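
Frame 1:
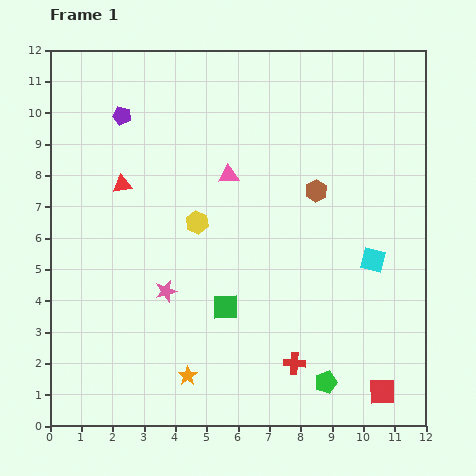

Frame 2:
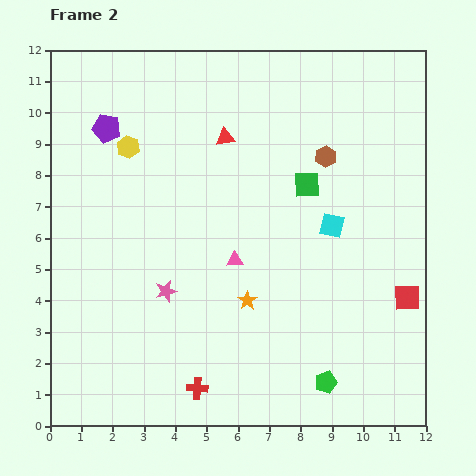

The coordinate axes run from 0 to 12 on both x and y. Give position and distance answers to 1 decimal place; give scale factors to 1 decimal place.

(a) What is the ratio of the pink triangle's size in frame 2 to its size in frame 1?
0.8×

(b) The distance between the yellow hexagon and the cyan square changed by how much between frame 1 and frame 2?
+1.3

Distance in frame 1: 5.7. Distance in frame 2: 7.0.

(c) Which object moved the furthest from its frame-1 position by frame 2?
the green square

(moved 4.7; next 3.6)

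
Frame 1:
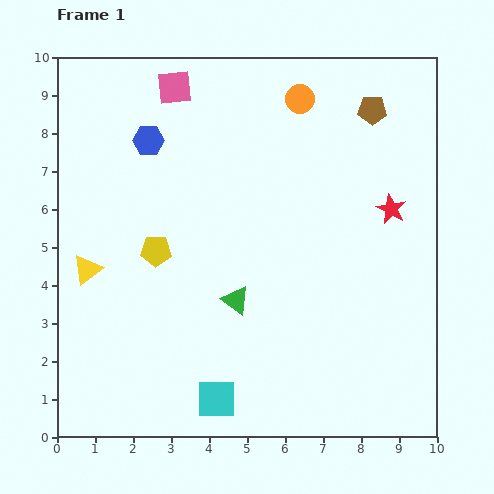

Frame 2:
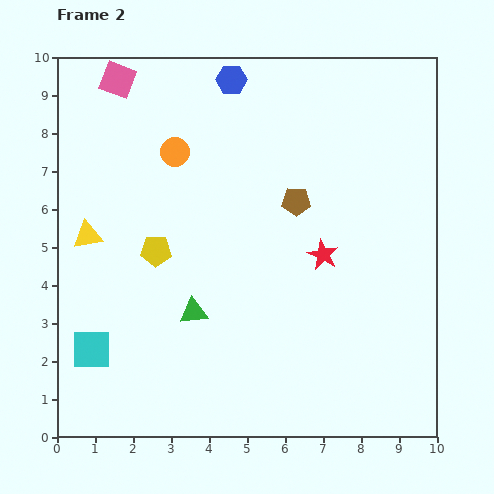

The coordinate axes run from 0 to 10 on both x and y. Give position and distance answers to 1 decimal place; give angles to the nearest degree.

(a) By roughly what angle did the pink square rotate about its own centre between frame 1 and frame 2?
28° clockwise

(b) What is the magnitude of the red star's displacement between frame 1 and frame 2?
2.2

The red star moved from (8.8, 6.0) to (7.0, 4.8), a distance of √(1.8² + 1.2²) ≈ 2.2.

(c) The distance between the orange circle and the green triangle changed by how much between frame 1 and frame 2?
-1.4

Distance in frame 1: 5.6. Distance in frame 2: 4.2.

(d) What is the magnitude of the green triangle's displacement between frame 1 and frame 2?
1.1

The green triangle moved from (4.7, 3.6) to (3.6, 3.3), a distance of √(1.1² + 0.3²) ≈ 1.1.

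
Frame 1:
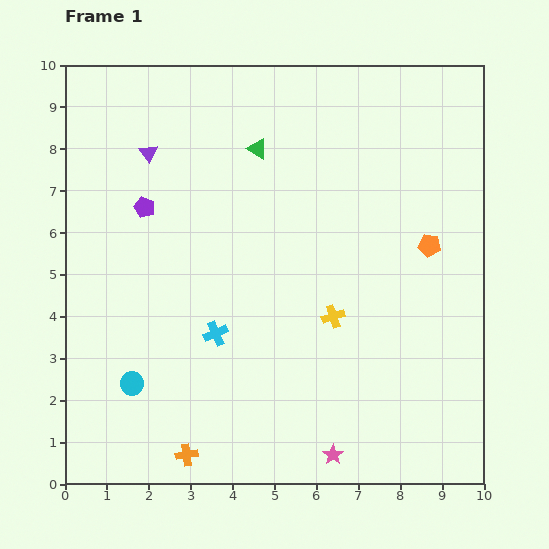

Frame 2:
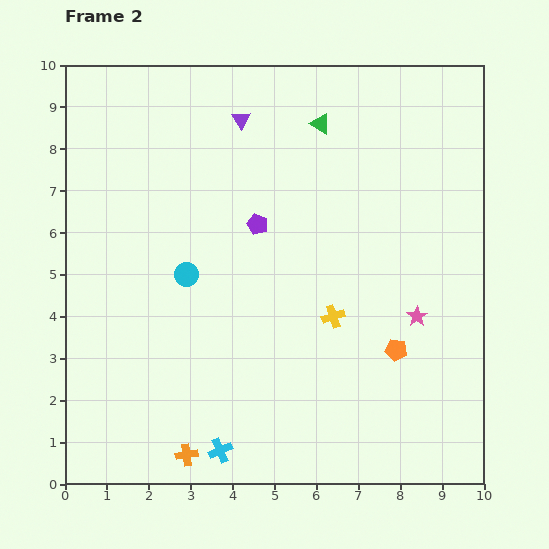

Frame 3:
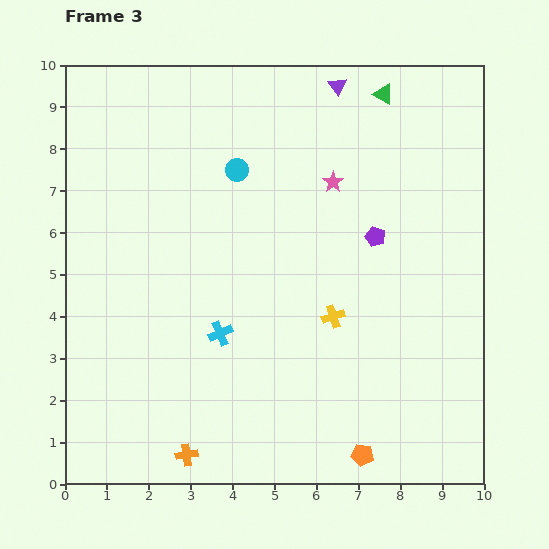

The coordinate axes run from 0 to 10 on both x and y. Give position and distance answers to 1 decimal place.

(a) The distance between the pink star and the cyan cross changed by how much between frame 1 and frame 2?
+1.7

Distance in frame 1: 4.0. Distance in frame 2: 5.7.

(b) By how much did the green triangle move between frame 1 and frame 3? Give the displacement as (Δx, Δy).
(3.0, 1.3)

The green triangle was at (4.6, 8.0) in frame 1 and (7.6, 9.3) in frame 3.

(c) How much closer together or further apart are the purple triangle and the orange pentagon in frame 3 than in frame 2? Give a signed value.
+2.2

Distance in frame 2: 6.6. Distance in frame 3: 8.8.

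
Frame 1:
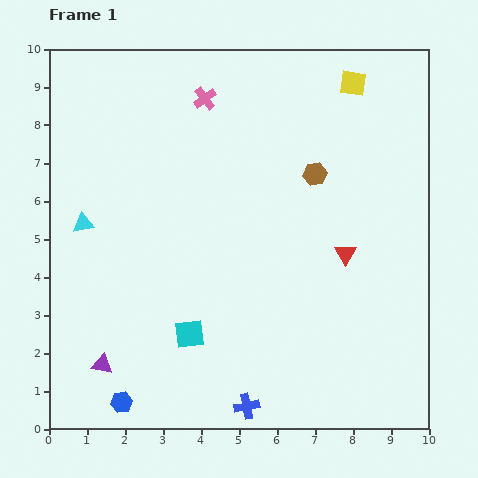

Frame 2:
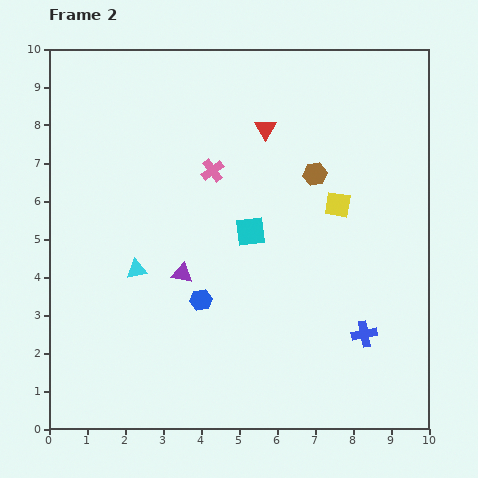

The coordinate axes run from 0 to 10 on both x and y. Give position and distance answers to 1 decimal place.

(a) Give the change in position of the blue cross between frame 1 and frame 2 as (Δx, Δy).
(3.1, 1.9)

The blue cross was at (5.2, 0.6) in frame 1 and (8.3, 2.5) in frame 2.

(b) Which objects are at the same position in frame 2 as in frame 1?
the brown hexagon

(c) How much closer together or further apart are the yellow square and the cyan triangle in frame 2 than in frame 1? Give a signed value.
-2.4

Distance in frame 1: 8.0. Distance in frame 2: 5.6.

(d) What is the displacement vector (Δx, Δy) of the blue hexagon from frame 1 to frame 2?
(2.1, 2.7)

The blue hexagon was at (1.9, 0.7) in frame 1 and (4.0, 3.4) in frame 2.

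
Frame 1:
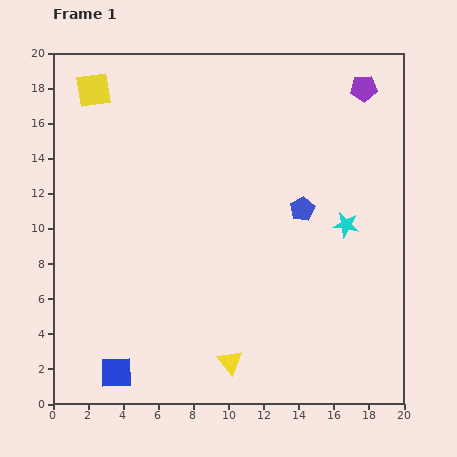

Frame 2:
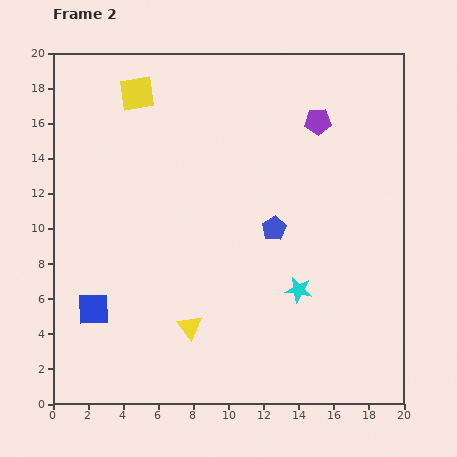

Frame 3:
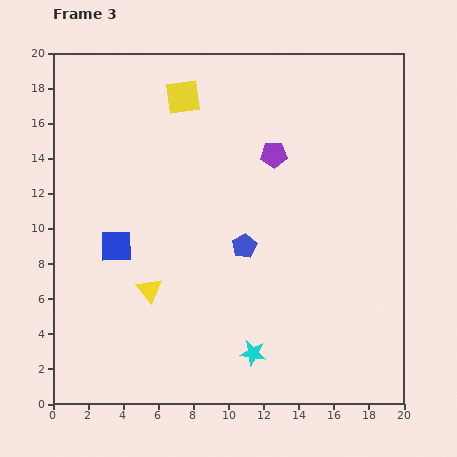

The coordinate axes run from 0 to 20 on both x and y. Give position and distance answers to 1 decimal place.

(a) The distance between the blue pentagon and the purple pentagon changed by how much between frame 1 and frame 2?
-1.1

Distance in frame 1: 7.7. Distance in frame 2: 6.6.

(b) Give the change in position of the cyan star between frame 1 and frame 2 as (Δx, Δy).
(-2.7, -3.7)

The cyan star was at (16.7, 10.2) in frame 1 and (14.0, 6.5) in frame 2.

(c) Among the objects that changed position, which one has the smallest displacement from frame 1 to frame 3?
the blue pentagon

(moved 3.9)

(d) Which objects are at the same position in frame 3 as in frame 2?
none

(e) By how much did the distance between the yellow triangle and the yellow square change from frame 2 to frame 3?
-2.4

Distance in frame 2: 13.6. Distance in frame 3: 11.2.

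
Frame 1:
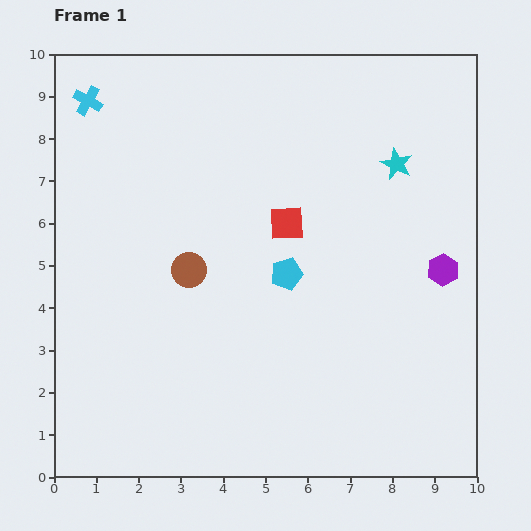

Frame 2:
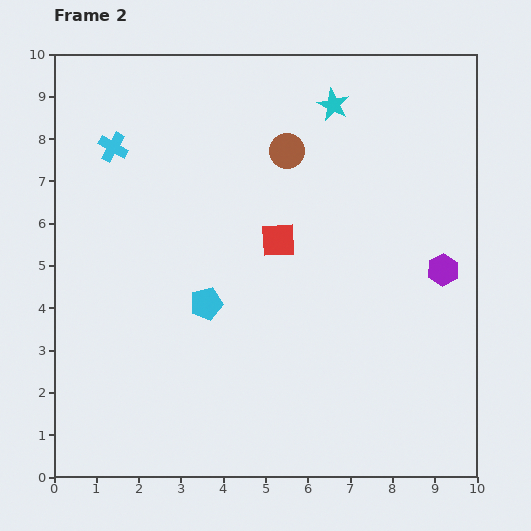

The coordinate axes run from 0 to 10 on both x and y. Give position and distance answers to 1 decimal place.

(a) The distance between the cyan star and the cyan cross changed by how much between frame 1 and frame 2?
-2.2

Distance in frame 1: 7.5. Distance in frame 2: 5.3.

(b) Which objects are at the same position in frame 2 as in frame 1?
the purple hexagon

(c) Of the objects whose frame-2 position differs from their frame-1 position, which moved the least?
the red square

(moved 0.4)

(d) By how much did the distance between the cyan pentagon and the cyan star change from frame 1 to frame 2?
+1.9

Distance in frame 1: 3.7. Distance in frame 2: 5.6.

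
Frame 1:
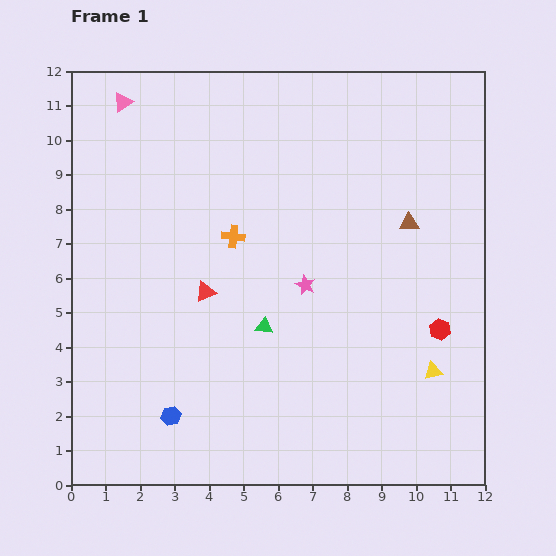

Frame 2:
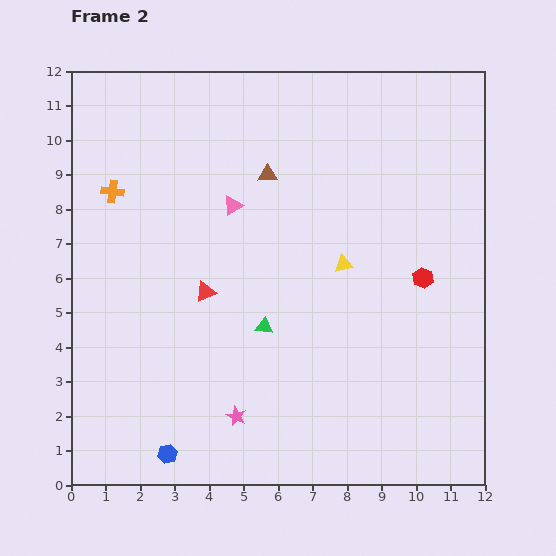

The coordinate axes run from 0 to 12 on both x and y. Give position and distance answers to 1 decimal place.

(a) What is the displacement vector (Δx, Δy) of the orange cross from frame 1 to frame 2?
(-3.5, 1.3)

The orange cross was at (4.7, 7.2) in frame 1 and (1.2, 8.5) in frame 2.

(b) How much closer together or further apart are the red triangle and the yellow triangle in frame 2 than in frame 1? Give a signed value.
-2.9

Distance in frame 1: 7.0. Distance in frame 2: 4.1.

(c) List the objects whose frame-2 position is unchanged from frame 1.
the red triangle, the green triangle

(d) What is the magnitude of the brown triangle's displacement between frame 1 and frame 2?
4.3

The brown triangle moved from (9.8, 7.6) to (5.7, 9.0), a distance of √(4.1² + 1.4²) ≈ 4.3.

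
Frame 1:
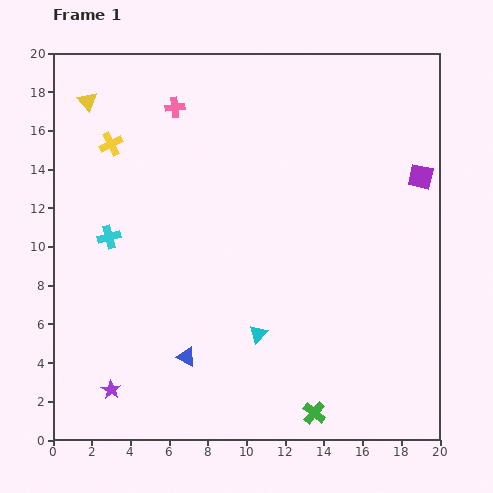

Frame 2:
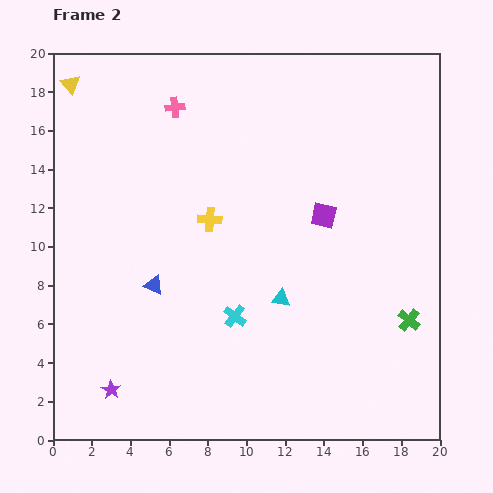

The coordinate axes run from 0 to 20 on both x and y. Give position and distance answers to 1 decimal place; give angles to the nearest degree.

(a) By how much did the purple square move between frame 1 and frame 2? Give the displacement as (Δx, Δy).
(-5.0, -2.0)

The purple square was at (19.0, 13.6) in frame 1 and (14.0, 11.6) in frame 2.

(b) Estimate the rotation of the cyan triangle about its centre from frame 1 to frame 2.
54° clockwise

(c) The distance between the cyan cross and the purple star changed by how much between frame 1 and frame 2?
-0.5

Distance in frame 1: 7.9. Distance in frame 2: 7.4.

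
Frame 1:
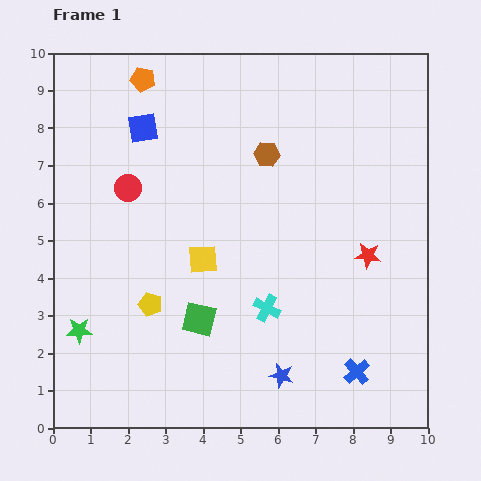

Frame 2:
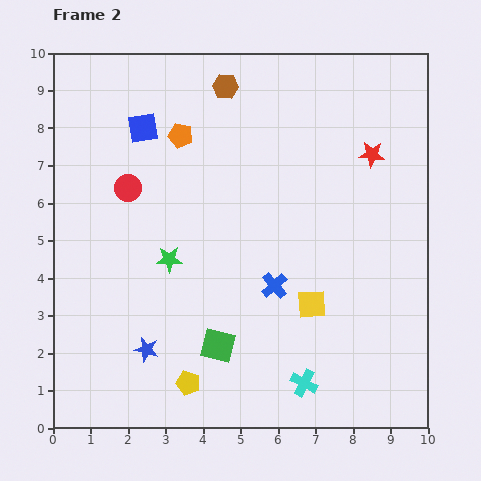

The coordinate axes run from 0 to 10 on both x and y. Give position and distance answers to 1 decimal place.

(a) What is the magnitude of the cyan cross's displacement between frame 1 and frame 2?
2.2

The cyan cross moved from (5.7, 3.2) to (6.7, 1.2), a distance of √(1.0² + 2.0²) ≈ 2.2.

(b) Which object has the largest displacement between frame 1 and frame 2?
the blue star

(moved 3.7; next 3.2)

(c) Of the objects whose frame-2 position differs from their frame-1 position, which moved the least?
the green square

(moved 0.9)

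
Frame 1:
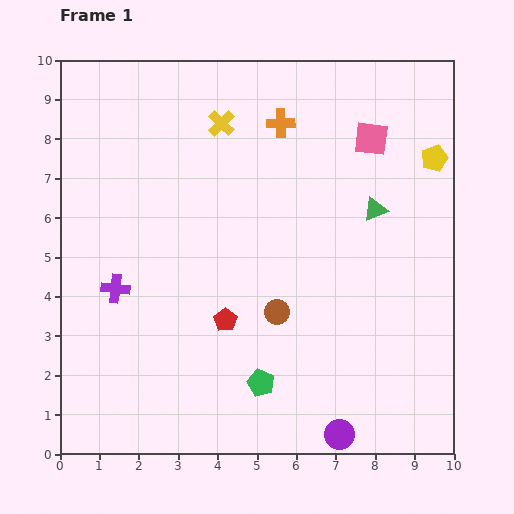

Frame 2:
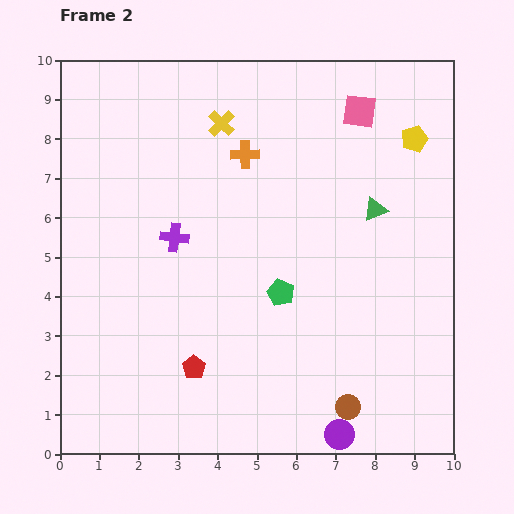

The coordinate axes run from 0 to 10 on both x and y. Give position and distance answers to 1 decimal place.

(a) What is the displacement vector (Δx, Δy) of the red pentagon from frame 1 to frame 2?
(-0.8, -1.2)

The red pentagon was at (4.2, 3.4) in frame 1 and (3.4, 2.2) in frame 2.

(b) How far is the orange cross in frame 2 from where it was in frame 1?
1.2

The orange cross moved from (5.6, 8.4) to (4.7, 7.6), a distance of √(0.9² + 0.8²) ≈ 1.2.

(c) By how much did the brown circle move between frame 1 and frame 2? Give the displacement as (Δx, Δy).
(1.8, -2.4)

The brown circle was at (5.5, 3.6) in frame 1 and (7.3, 1.2) in frame 2.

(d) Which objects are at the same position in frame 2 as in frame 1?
the green triangle, the yellow cross, the purple circle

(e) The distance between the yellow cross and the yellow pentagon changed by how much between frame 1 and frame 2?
-0.6

Distance in frame 1: 5.5. Distance in frame 2: 4.9.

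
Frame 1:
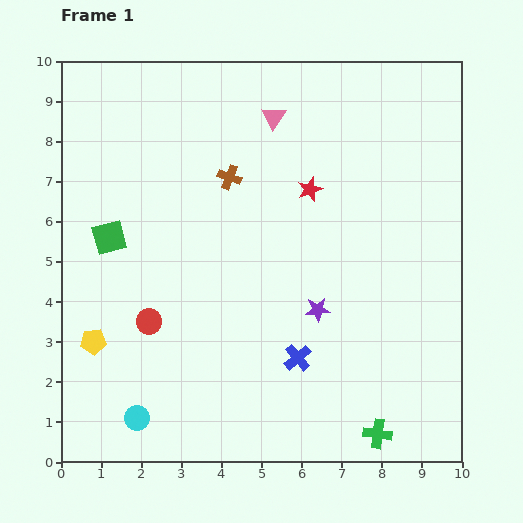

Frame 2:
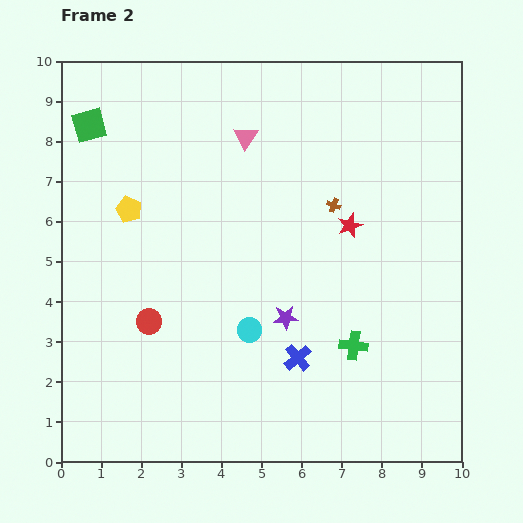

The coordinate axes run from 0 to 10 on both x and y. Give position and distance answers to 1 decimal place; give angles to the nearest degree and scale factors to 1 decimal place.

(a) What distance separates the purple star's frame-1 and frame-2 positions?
0.8

The purple star moved from (6.4, 3.8) to (5.6, 3.6), a distance of √(0.8² + 0.2²) ≈ 0.8.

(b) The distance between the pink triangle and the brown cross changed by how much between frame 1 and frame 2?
+0.9

Distance in frame 1: 1.9. Distance in frame 2: 2.8.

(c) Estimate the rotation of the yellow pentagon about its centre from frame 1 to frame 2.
27° clockwise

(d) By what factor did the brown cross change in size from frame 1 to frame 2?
0.6×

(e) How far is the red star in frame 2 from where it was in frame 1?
1.3

The red star moved from (6.2, 6.8) to (7.2, 5.9), a distance of √(1.0² + 0.9²) ≈ 1.3.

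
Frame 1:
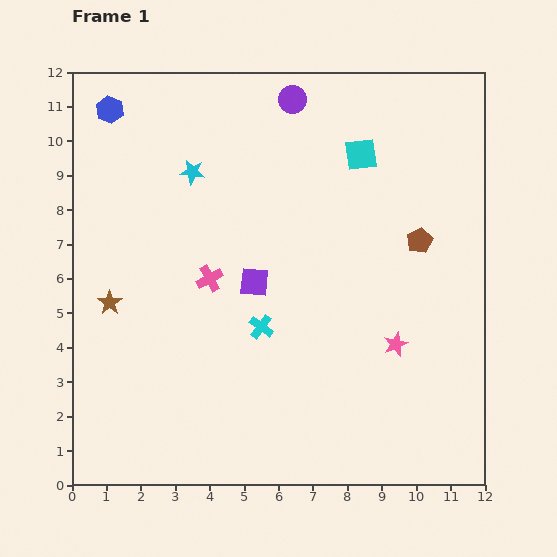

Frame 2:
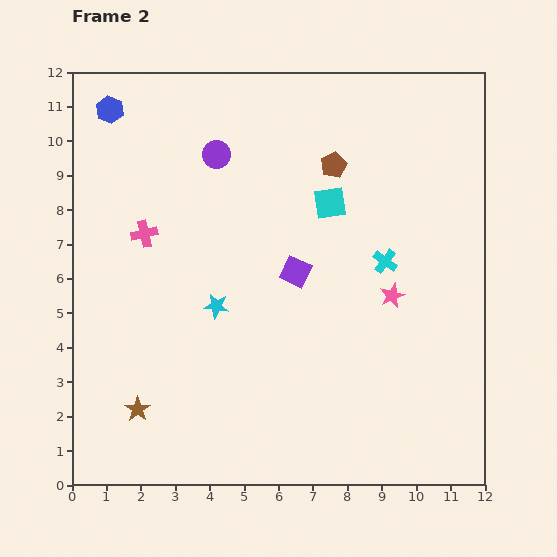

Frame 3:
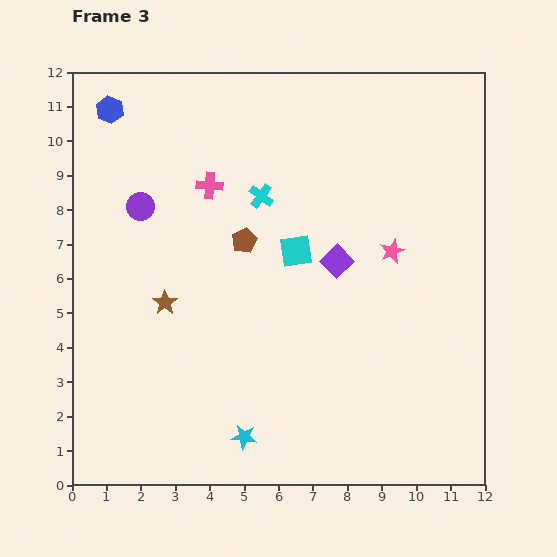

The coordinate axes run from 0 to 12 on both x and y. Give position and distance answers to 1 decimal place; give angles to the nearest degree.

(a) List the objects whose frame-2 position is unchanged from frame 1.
the blue hexagon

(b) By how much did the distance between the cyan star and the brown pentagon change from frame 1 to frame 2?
-1.6

Distance in frame 1: 6.9. Distance in frame 2: 5.3.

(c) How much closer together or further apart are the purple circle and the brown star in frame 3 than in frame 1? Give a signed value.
-5.0

Distance in frame 1: 7.9. Distance in frame 3: 2.9.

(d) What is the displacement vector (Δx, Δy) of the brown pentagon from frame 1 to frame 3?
(-5.1, 0.0)

The brown pentagon was at (10.1, 7.1) in frame 1 and (5.0, 7.1) in frame 3.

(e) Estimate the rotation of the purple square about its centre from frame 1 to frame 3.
40° clockwise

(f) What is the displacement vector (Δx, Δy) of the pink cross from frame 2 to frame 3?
(1.9, 1.4)

The pink cross was at (2.1, 7.3) in frame 2 and (4.0, 8.7) in frame 3.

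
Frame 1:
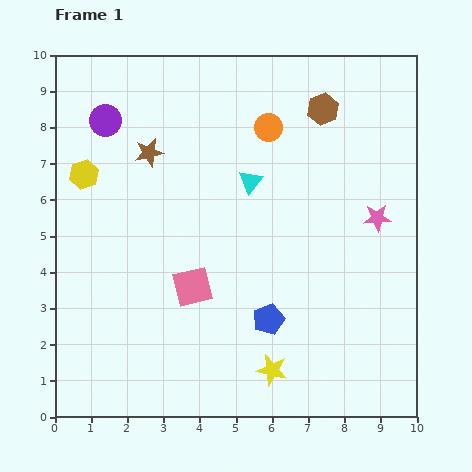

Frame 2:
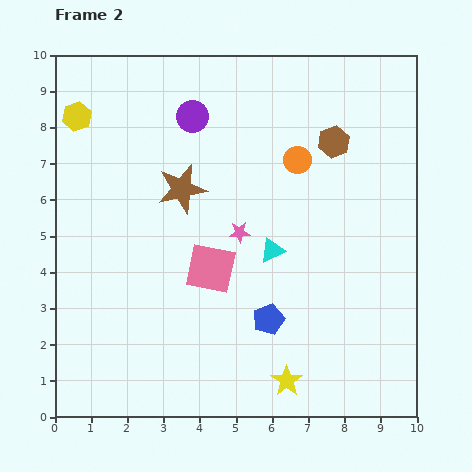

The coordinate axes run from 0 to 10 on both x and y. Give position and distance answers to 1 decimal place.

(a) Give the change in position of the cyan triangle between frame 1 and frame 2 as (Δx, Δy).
(0.6, -1.9)

The cyan triangle was at (5.4, 6.5) in frame 1 and (6.0, 4.6) in frame 2.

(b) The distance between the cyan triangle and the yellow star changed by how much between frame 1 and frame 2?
-1.6

Distance in frame 1: 5.2. Distance in frame 2: 3.6.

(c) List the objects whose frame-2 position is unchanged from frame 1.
the blue pentagon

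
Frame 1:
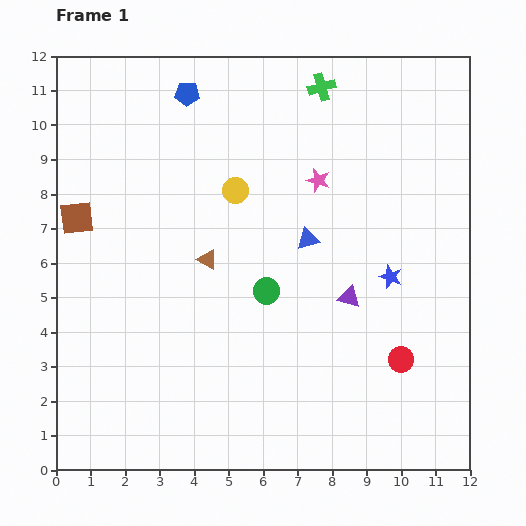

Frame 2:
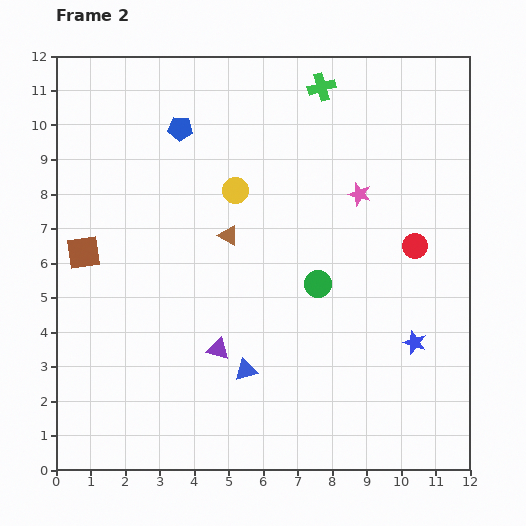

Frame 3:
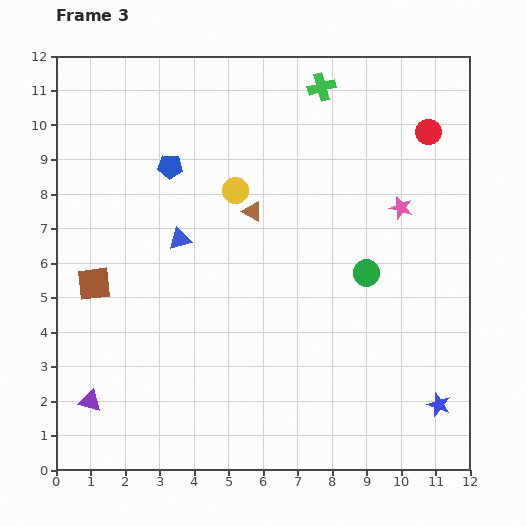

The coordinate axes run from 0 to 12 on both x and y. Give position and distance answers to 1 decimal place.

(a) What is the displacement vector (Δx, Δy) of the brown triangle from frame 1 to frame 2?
(0.6, 0.7)

The brown triangle was at (4.4, 6.1) in frame 1 and (5.0, 6.8) in frame 2.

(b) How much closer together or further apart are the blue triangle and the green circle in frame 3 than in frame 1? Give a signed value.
+3.6

Distance in frame 1: 1.9. Distance in frame 3: 5.5.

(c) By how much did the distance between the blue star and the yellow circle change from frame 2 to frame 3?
+1.8

Distance in frame 2: 6.8. Distance in frame 3: 8.6.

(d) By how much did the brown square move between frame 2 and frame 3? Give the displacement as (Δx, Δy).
(0.3, -0.9)

The brown square was at (0.8, 6.3) in frame 2 and (1.1, 5.4) in frame 3.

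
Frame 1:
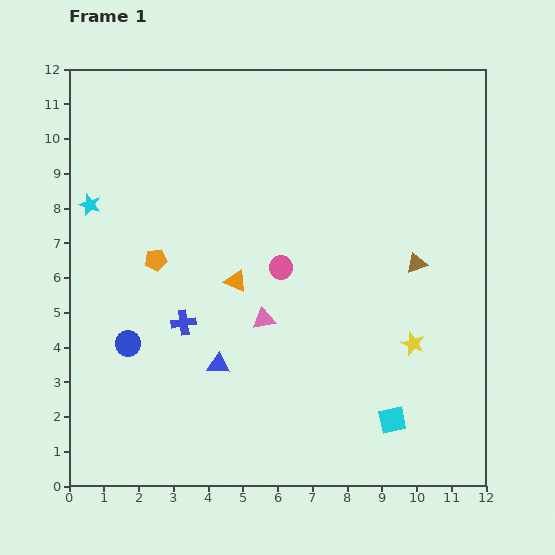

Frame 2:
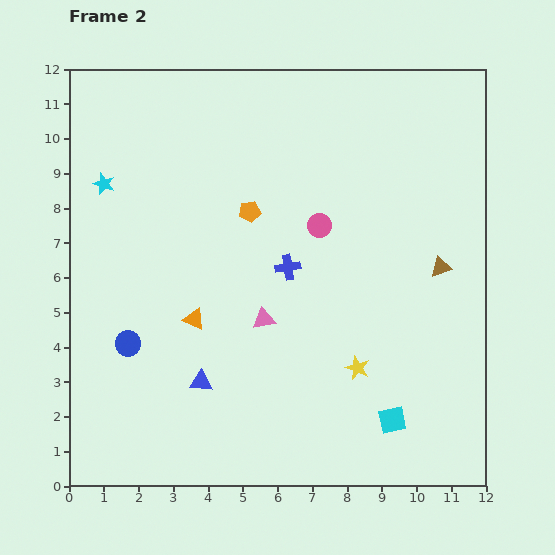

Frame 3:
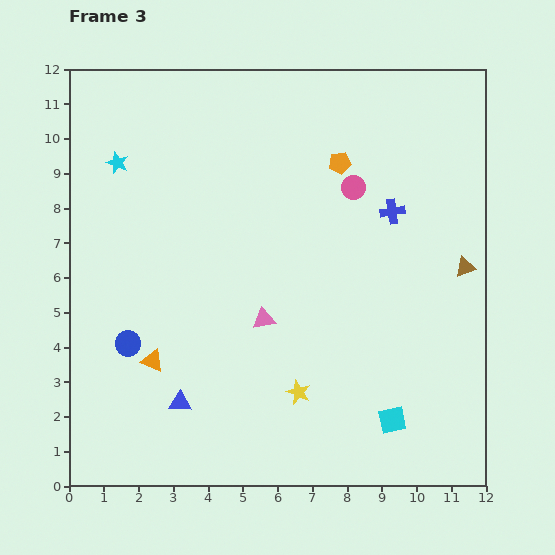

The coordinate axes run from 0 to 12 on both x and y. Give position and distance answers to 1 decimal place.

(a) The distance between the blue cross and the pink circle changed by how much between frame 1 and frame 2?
-1.7

Distance in frame 1: 3.2. Distance in frame 2: 1.5.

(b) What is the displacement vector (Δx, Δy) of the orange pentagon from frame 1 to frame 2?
(2.7, 1.4)

The orange pentagon was at (2.5, 6.5) in frame 1 and (5.2, 7.9) in frame 2.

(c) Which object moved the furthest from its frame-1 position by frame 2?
the blue cross

(moved 3.4; next 3.0)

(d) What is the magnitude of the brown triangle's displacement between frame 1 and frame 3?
1.4

The brown triangle moved from (10.0, 6.4) to (11.4, 6.3), a distance of √(1.4² + 0.1²) ≈ 1.4.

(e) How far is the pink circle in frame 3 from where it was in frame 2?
1.5

The pink circle moved from (7.2, 7.5) to (8.2, 8.6), a distance of √(1.0² + 1.1²) ≈ 1.5.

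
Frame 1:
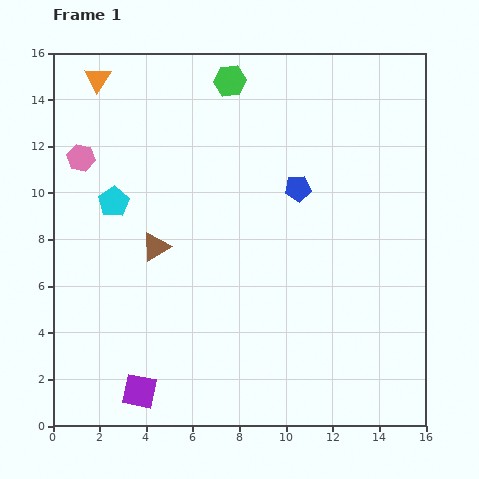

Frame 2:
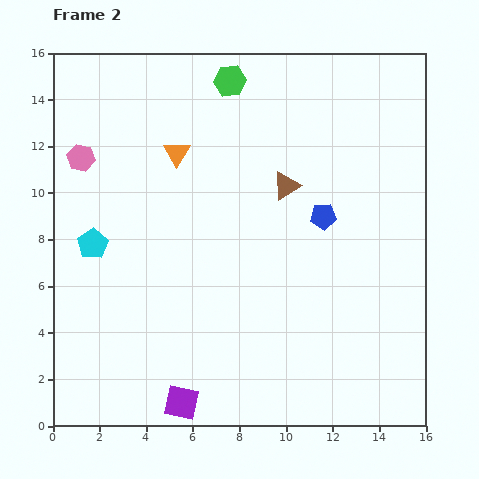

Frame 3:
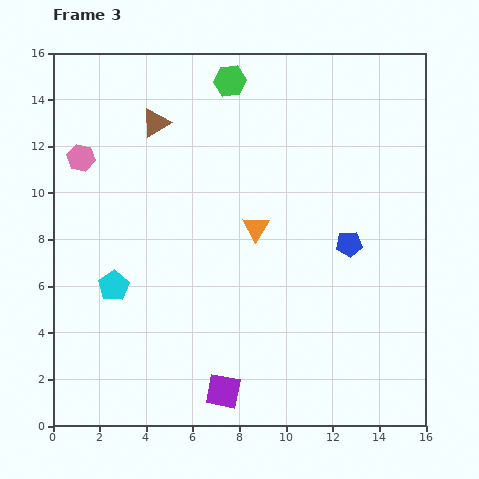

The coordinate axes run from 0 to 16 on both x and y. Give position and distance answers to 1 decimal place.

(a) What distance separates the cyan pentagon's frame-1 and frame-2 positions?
2.0

The cyan pentagon moved from (2.6, 9.6) to (1.7, 7.8), a distance of √(0.9² + 1.8²) ≈ 2.0.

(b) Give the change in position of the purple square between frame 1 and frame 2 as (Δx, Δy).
(1.8, -0.5)

The purple square was at (3.7, 1.5) in frame 1 and (5.5, 1.0) in frame 2.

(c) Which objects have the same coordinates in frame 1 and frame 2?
the pink hexagon, the green hexagon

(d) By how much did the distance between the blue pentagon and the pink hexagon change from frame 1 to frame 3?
+2.7

Distance in frame 1: 9.4. Distance in frame 3: 12.1.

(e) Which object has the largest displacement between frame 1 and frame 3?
the orange triangle

(moved 9.3; next 5.3)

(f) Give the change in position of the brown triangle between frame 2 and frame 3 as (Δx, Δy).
(-5.6, 2.7)

The brown triangle was at (10.0, 10.3) in frame 2 and (4.4, 13.0) in frame 3.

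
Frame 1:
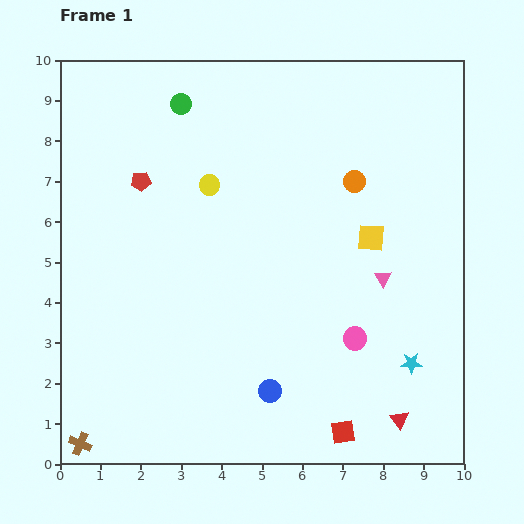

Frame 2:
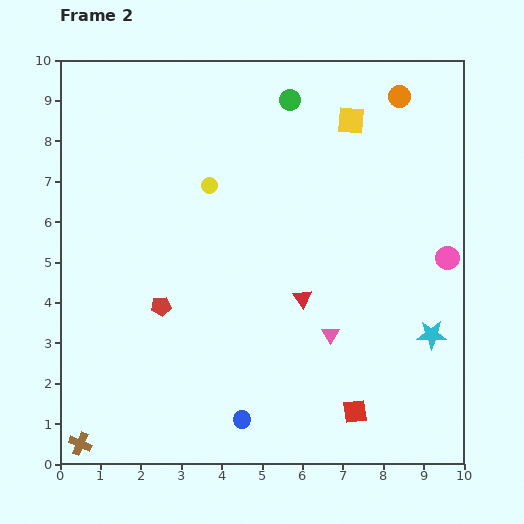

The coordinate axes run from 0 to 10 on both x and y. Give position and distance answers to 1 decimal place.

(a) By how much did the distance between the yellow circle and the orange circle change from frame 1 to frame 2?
+1.6

Distance in frame 1: 3.6. Distance in frame 2: 5.2.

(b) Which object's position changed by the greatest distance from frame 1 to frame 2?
the red triangle

(moved 3.8; next 3.1)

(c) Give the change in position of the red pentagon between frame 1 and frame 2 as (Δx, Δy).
(0.5, -3.1)

The red pentagon was at (2.0, 7.0) in frame 1 and (2.5, 3.9) in frame 2.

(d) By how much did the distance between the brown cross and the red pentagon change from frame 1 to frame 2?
-2.8

Distance in frame 1: 6.7. Distance in frame 2: 3.9.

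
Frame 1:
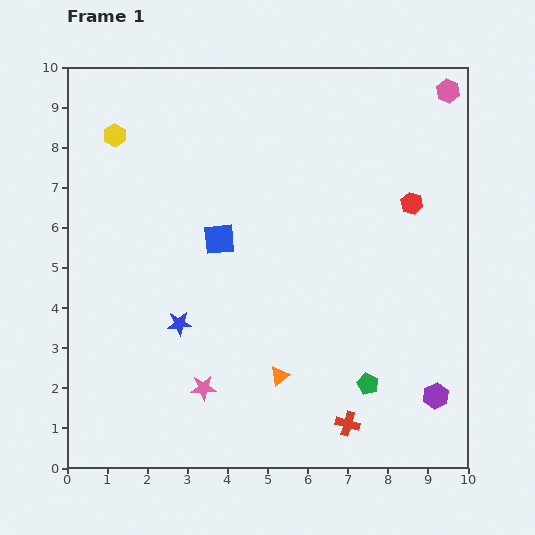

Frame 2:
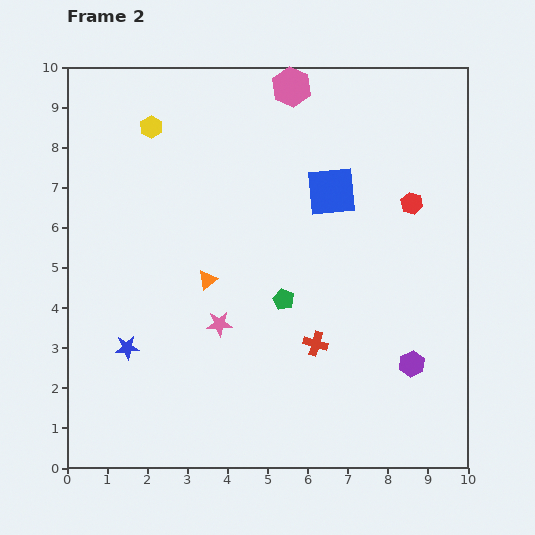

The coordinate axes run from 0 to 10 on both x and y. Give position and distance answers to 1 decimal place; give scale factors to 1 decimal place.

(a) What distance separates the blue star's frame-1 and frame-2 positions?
1.4

The blue star moved from (2.8, 3.6) to (1.5, 3.0), a distance of √(1.3² + 0.6²) ≈ 1.4.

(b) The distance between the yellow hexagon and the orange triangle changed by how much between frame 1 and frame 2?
-3.3

Distance in frame 1: 7.3. Distance in frame 2: 4.0.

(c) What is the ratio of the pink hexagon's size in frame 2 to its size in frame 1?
1.7×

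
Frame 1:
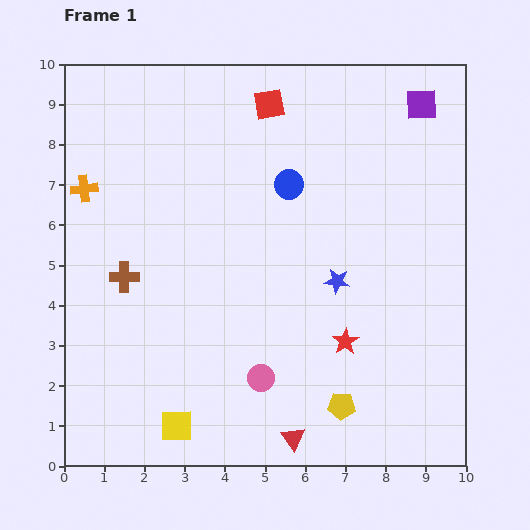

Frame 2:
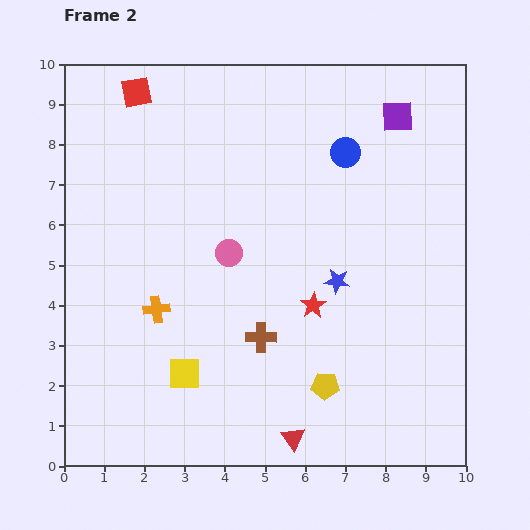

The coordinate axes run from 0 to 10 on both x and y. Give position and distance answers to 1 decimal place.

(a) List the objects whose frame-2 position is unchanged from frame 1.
the red triangle, the blue star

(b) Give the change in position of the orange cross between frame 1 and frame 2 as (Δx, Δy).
(1.8, -3.0)

The orange cross was at (0.5, 6.9) in frame 1 and (2.3, 3.9) in frame 2.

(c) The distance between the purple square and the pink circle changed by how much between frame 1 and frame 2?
-2.5

Distance in frame 1: 7.9. Distance in frame 2: 5.4.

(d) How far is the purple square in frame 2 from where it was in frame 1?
0.7

The purple square moved from (8.9, 9.0) to (8.3, 8.7), a distance of √(0.6² + 0.3²) ≈ 0.7.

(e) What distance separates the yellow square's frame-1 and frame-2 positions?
1.3

The yellow square moved from (2.8, 1.0) to (3.0, 2.3), a distance of √(0.2² + 1.3²) ≈ 1.3.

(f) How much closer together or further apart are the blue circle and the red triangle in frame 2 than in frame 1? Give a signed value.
+0.9

Distance in frame 1: 6.3. Distance in frame 2: 7.2.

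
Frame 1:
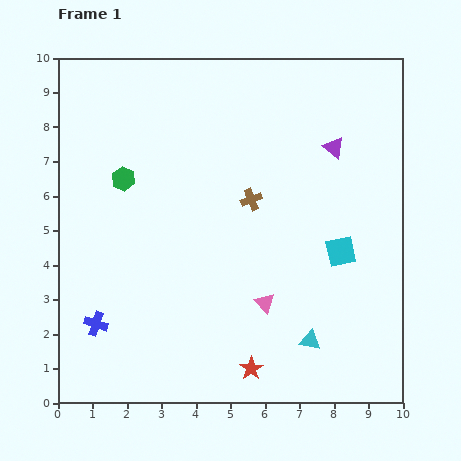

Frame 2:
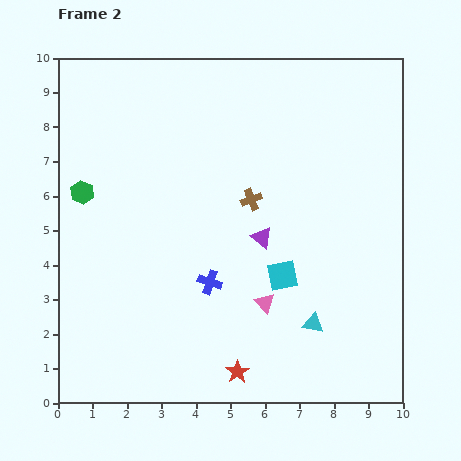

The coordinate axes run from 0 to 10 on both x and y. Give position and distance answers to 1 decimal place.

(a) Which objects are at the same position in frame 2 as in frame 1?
the brown cross, the pink triangle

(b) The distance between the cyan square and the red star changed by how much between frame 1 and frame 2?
-1.2

Distance in frame 1: 4.3. Distance in frame 2: 3.1.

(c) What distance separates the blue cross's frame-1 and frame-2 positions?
3.5

The blue cross moved from (1.1, 2.3) to (4.4, 3.5), a distance of √(3.3² + 1.2²) ≈ 3.5.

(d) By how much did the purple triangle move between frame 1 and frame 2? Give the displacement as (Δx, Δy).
(-2.1, -2.6)

The purple triangle was at (8.0, 7.4) in frame 1 and (5.9, 4.8) in frame 2.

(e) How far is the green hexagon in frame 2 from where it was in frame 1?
1.3

The green hexagon moved from (1.9, 6.5) to (0.7, 6.1), a distance of √(1.2² + 0.4²) ≈ 1.3.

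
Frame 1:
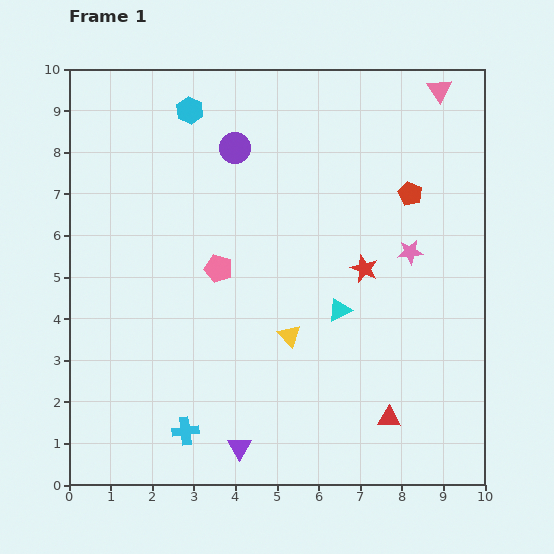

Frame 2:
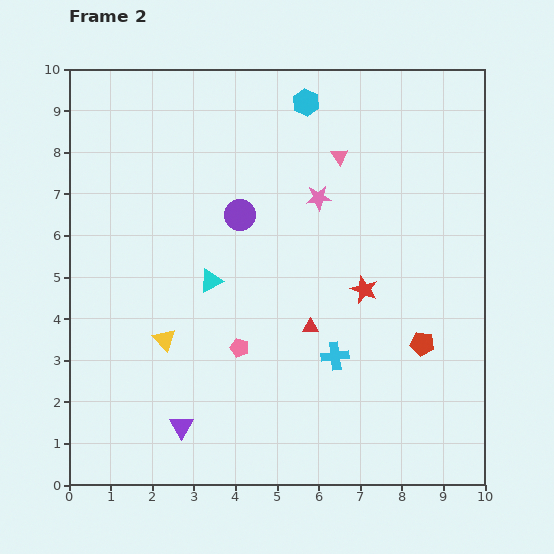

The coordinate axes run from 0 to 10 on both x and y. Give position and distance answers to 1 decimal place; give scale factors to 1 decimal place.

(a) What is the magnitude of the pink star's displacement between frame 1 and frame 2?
2.6

The pink star moved from (8.2, 5.6) to (6.0, 6.9), a distance of √(2.2² + 1.3²) ≈ 2.6.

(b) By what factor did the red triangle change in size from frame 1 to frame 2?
0.7×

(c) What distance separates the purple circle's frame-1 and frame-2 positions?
1.6

The purple circle moved from (4.0, 8.1) to (4.1, 6.5), a distance of √(0.1² + 1.6²) ≈ 1.6.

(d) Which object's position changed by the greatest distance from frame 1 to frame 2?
the cyan cross

(moved 4.0; next 3.6)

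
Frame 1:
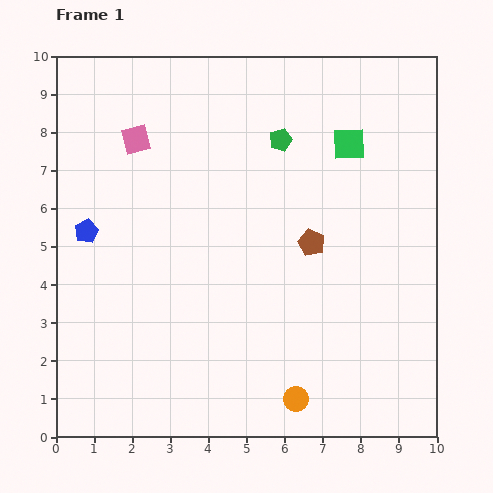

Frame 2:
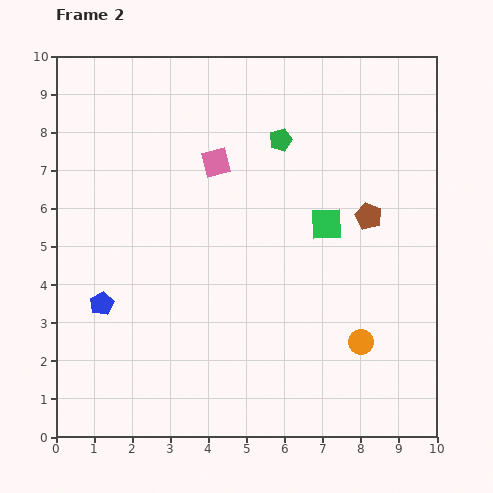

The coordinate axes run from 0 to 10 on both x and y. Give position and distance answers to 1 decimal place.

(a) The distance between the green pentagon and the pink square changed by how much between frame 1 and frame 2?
-2.0

Distance in frame 1: 3.8. Distance in frame 2: 1.8.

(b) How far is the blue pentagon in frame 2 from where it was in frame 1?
1.9

The blue pentagon moved from (0.8, 5.4) to (1.2, 3.5), a distance of √(0.4² + 1.9²) ≈ 1.9.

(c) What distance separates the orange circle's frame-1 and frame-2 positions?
2.3

The orange circle moved from (6.3, 1.0) to (8.0, 2.5), a distance of √(1.7² + 1.5²) ≈ 2.3.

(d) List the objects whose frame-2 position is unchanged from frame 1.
the green pentagon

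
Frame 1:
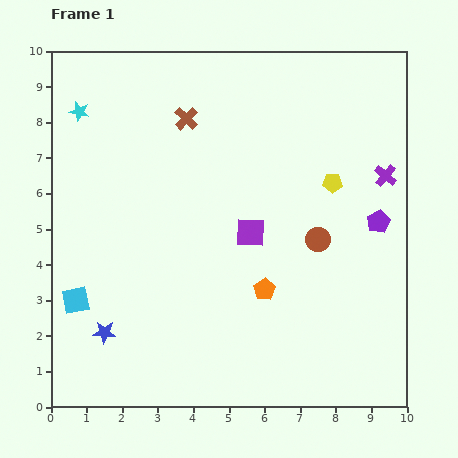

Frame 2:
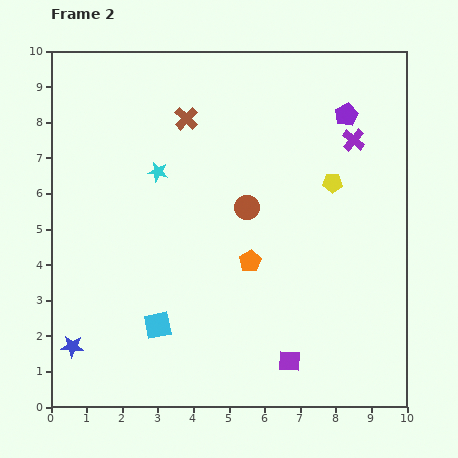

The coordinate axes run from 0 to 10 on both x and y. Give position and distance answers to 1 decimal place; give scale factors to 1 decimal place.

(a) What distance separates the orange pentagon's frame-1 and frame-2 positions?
0.9

The orange pentagon moved from (6.0, 3.3) to (5.6, 4.1), a distance of √(0.4² + 0.8²) ≈ 0.9.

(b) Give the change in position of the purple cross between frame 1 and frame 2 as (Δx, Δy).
(-0.9, 1.0)

The purple cross was at (9.4, 6.5) in frame 1 and (8.5, 7.5) in frame 2.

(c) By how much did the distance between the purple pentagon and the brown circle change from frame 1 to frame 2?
+2.0

Distance in frame 1: 1.8. Distance in frame 2: 3.8.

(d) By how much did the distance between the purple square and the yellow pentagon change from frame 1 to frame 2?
+2.4

Distance in frame 1: 2.7. Distance in frame 2: 5.1.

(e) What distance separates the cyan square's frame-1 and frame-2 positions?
2.4

The cyan square moved from (0.7, 3.0) to (3.0, 2.3), a distance of √(2.3² + 0.7²) ≈ 2.4.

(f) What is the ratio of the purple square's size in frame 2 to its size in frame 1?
0.7×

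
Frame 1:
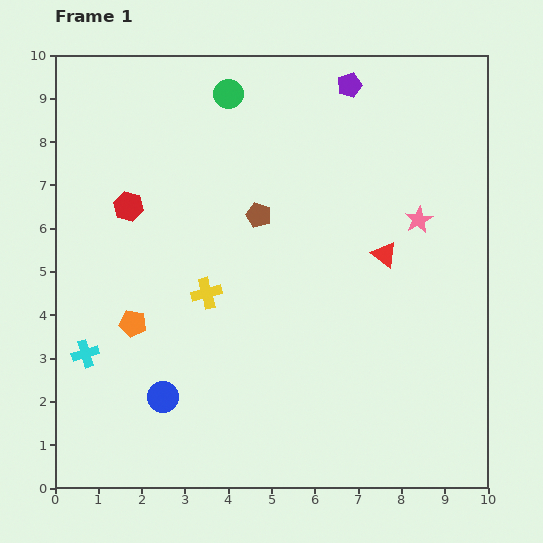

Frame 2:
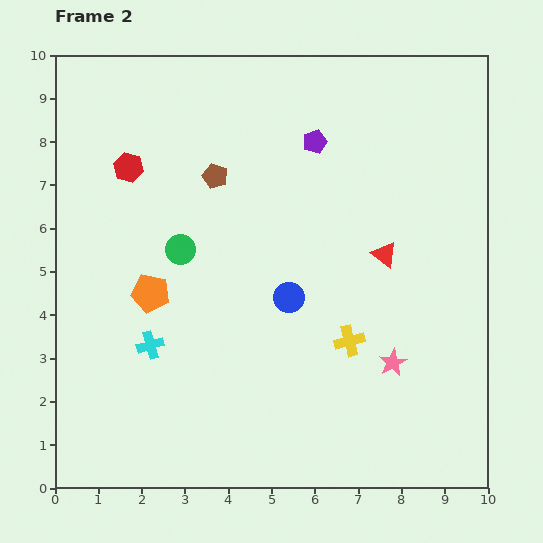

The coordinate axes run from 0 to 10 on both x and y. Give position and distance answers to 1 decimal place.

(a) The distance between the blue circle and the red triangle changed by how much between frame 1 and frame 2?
-3.7

Distance in frame 1: 6.1. Distance in frame 2: 2.4.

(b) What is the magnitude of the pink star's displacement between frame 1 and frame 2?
3.4

The pink star moved from (8.4, 6.2) to (7.8, 2.9), a distance of √(0.6² + 3.3²) ≈ 3.4.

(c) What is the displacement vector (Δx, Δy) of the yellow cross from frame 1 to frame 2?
(3.3, -1.1)

The yellow cross was at (3.5, 4.5) in frame 1 and (6.8, 3.4) in frame 2.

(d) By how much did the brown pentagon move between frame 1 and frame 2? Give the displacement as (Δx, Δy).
(-1.0, 0.9)

The brown pentagon was at (4.7, 6.3) in frame 1 and (3.7, 7.2) in frame 2.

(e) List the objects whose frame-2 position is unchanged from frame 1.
the red triangle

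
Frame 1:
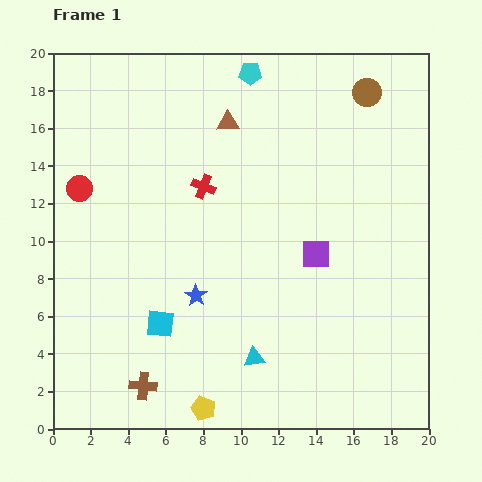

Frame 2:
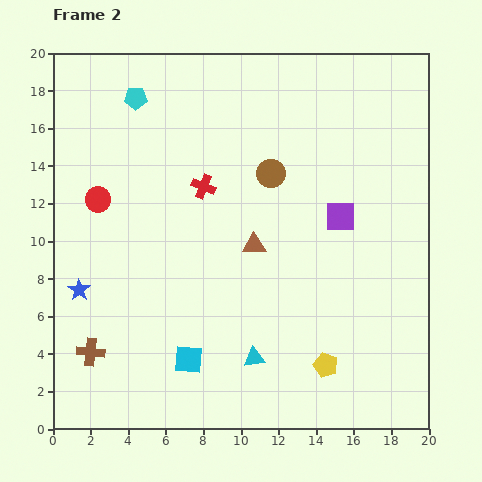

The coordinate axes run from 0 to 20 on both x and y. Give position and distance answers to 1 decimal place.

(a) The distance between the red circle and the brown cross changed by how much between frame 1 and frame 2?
-2.9

Distance in frame 1: 11.0. Distance in frame 2: 8.1.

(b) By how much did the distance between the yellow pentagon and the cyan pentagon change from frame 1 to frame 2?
-0.6

Distance in frame 1: 18.0. Distance in frame 2: 17.4.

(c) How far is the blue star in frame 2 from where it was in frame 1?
6.2

The blue star moved from (7.6, 7.1) to (1.4, 7.4), a distance of √(6.2² + 0.3²) ≈ 6.2.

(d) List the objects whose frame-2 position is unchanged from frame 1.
the red cross, the cyan triangle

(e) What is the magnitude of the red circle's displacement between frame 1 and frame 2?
1.2

The red circle moved from (1.4, 12.8) to (2.4, 12.2), a distance of √(1.0² + 0.6²) ≈ 1.2.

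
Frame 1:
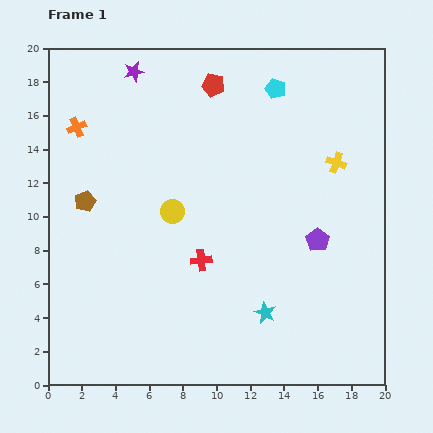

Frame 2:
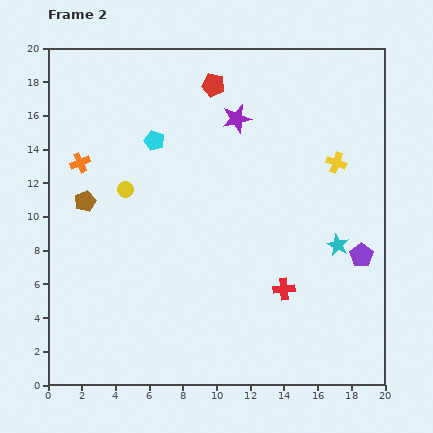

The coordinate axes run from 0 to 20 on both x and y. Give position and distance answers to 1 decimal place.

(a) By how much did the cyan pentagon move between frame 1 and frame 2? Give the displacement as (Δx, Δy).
(-7.2, -3.1)

The cyan pentagon was at (13.5, 17.6) in frame 1 and (6.3, 14.5) in frame 2.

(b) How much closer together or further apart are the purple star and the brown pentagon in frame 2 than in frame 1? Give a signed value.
+2.0

Distance in frame 1: 8.2. Distance in frame 2: 10.2.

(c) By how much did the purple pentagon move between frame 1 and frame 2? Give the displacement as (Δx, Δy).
(2.6, -0.9)

The purple pentagon was at (16.0, 8.6) in frame 1 and (18.6, 7.7) in frame 2.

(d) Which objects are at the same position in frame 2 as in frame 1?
the red pentagon, the yellow cross, the brown pentagon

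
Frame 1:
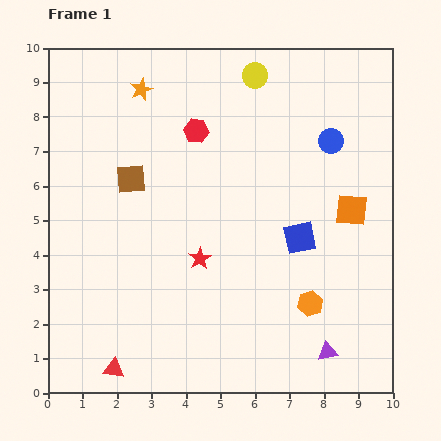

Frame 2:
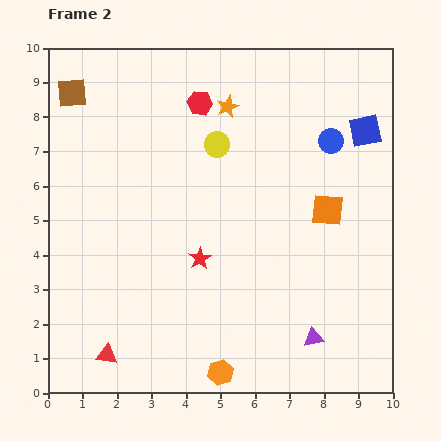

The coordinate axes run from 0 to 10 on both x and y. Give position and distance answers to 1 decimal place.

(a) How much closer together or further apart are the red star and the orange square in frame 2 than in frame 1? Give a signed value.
-0.6

Distance in frame 1: 4.6. Distance in frame 2: 4.0.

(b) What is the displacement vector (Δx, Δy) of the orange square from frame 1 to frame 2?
(-0.7, 0.0)

The orange square was at (8.8, 5.3) in frame 1 and (8.1, 5.3) in frame 2.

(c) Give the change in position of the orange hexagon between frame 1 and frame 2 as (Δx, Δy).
(-2.6, -2.0)

The orange hexagon was at (7.6, 2.6) in frame 1 and (5.0, 0.6) in frame 2.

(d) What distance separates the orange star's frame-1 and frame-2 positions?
2.5

The orange star moved from (2.7, 8.8) to (5.2, 8.3), a distance of √(2.5² + 0.5²) ≈ 2.5.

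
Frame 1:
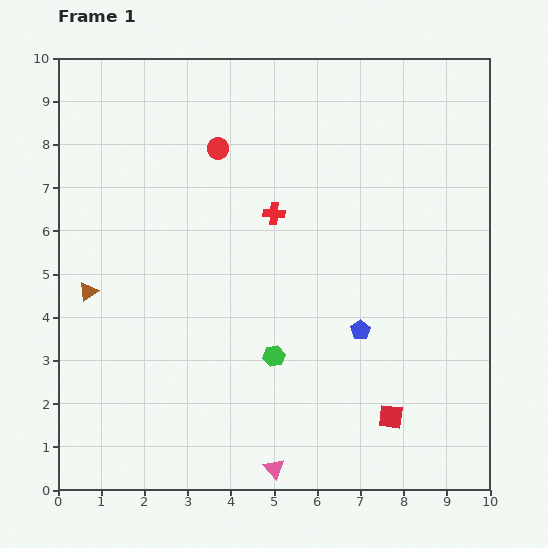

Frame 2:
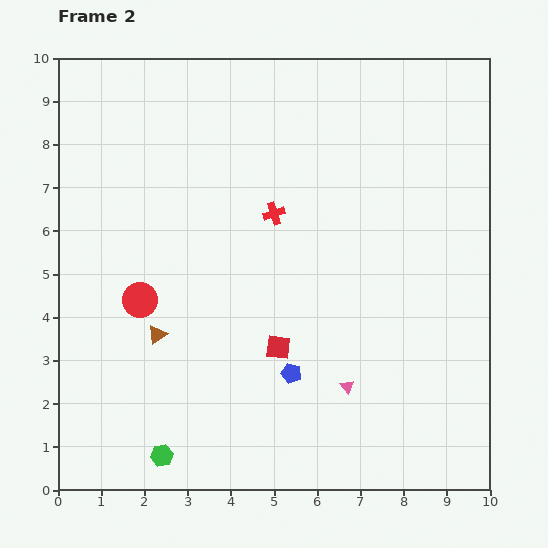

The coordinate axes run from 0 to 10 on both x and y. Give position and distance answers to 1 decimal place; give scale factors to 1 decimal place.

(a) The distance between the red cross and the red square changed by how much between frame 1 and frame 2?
-2.3

Distance in frame 1: 5.4. Distance in frame 2: 3.1.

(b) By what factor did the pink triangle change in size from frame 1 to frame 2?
0.7×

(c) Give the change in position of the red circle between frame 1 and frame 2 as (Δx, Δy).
(-1.8, -3.5)

The red circle was at (3.7, 7.9) in frame 1 and (1.9, 4.4) in frame 2.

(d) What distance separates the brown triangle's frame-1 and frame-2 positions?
1.9

The brown triangle moved from (0.7, 4.6) to (2.3, 3.6), a distance of √(1.6² + 1.0²) ≈ 1.9.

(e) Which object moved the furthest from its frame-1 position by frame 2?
the red circle

(moved 3.9; next 3.5)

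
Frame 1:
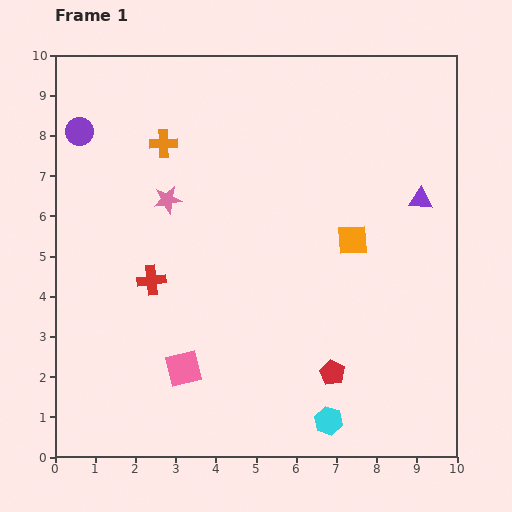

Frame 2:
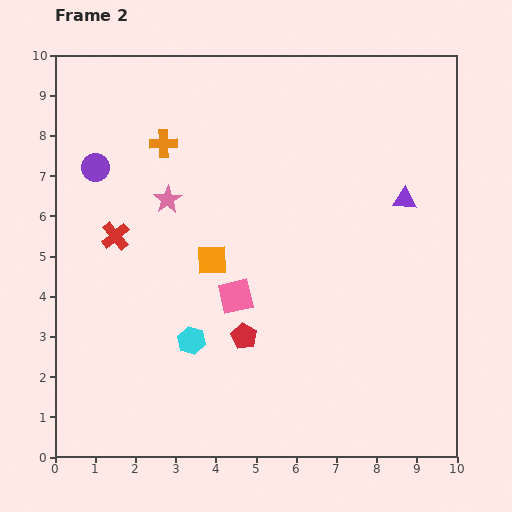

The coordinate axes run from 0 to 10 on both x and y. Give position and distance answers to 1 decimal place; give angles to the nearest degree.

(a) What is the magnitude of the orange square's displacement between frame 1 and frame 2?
3.5

The orange square moved from (7.4, 5.4) to (3.9, 4.9), a distance of √(3.5² + 0.5²) ≈ 3.5.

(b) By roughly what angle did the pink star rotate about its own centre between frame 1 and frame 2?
23° counter-clockwise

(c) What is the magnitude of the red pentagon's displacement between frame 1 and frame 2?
2.4

The red pentagon moved from (6.9, 2.1) to (4.7, 3.0), a distance of √(2.2² + 0.9²) ≈ 2.4.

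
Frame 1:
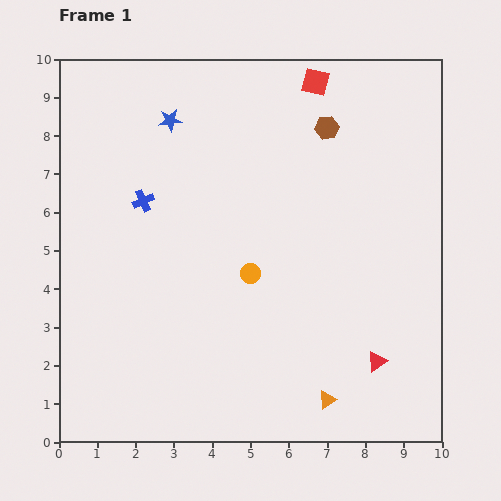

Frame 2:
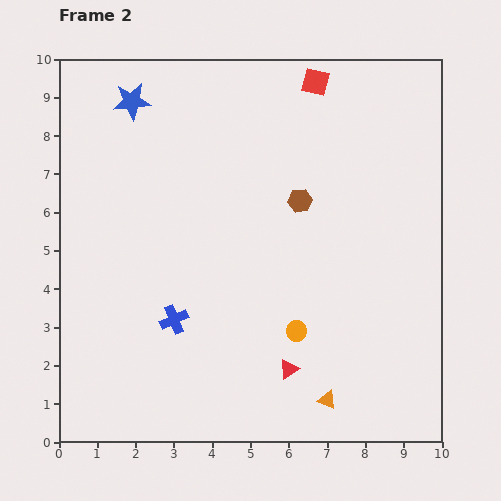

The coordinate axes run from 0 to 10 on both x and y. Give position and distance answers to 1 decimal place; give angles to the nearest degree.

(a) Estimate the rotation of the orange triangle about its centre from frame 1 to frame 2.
54° clockwise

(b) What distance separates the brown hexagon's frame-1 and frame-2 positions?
2.0

The brown hexagon moved from (7.0, 8.2) to (6.3, 6.3), a distance of √(0.7² + 1.9²) ≈ 2.0.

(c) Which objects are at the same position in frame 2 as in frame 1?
the red square, the orange triangle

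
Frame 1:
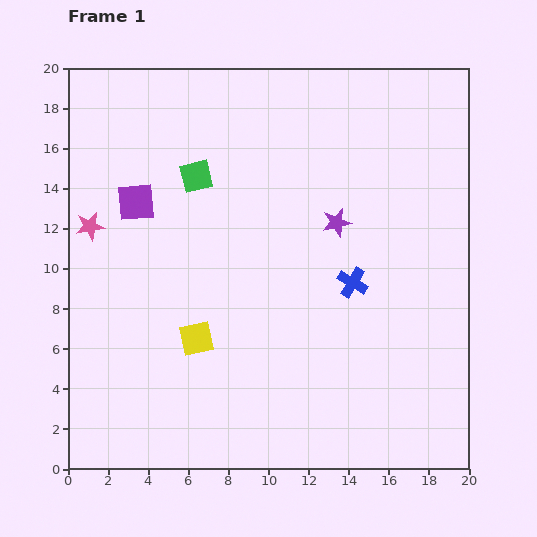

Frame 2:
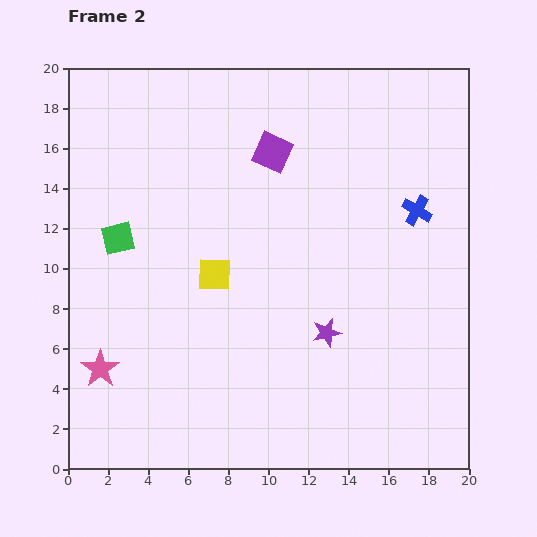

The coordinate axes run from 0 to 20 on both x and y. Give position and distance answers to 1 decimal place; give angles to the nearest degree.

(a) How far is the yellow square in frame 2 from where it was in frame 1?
3.3

The yellow square moved from (6.4, 6.5) to (7.3, 9.7), a distance of √(0.9² + 3.2²) ≈ 3.3.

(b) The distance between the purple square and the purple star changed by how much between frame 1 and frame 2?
-0.6

Distance in frame 1: 10.0. Distance in frame 2: 9.4.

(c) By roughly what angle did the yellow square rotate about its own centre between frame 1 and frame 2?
15° clockwise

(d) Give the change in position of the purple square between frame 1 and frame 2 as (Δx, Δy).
(6.8, 2.5)

The purple square was at (3.4, 13.3) in frame 1 and (10.2, 15.8) in frame 2.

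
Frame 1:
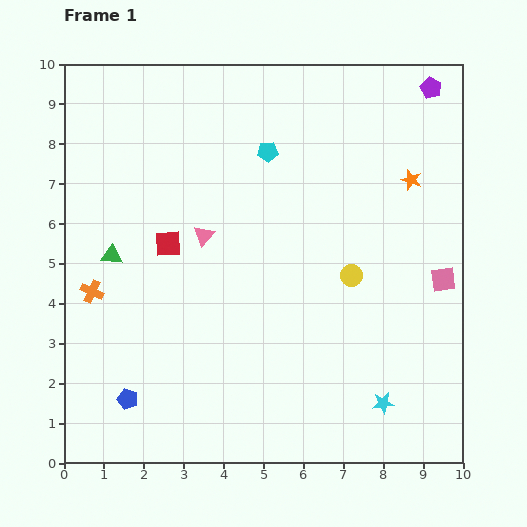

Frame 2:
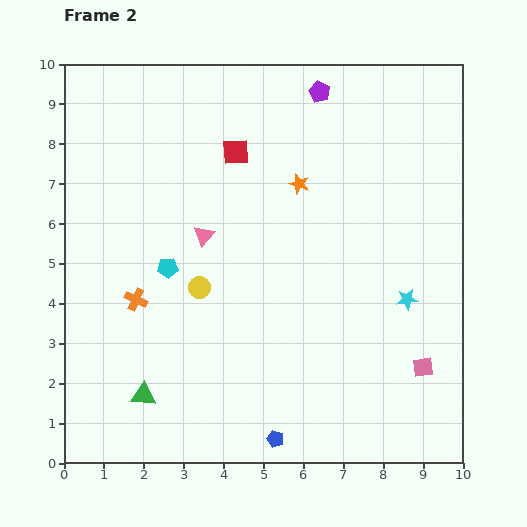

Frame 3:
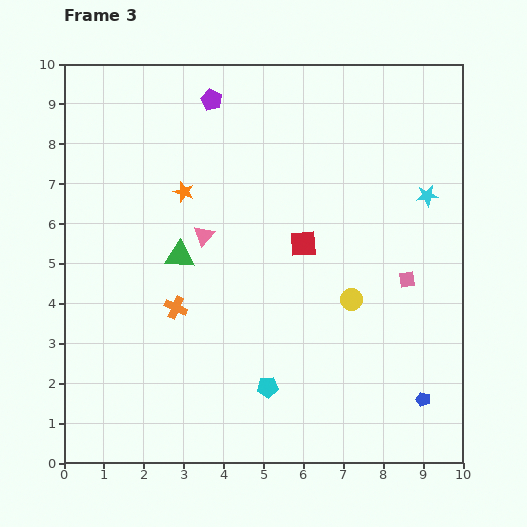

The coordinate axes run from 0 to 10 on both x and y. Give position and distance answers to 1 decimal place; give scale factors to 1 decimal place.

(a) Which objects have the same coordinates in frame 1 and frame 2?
the pink triangle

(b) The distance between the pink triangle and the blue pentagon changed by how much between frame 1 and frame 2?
+0.9

Distance in frame 1: 4.5. Distance in frame 2: 5.4.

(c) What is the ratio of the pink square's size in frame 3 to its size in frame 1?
0.6×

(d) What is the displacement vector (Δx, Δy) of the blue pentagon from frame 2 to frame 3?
(3.7, 1.0)

The blue pentagon was at (5.3, 0.6) in frame 2 and (9.0, 1.6) in frame 3.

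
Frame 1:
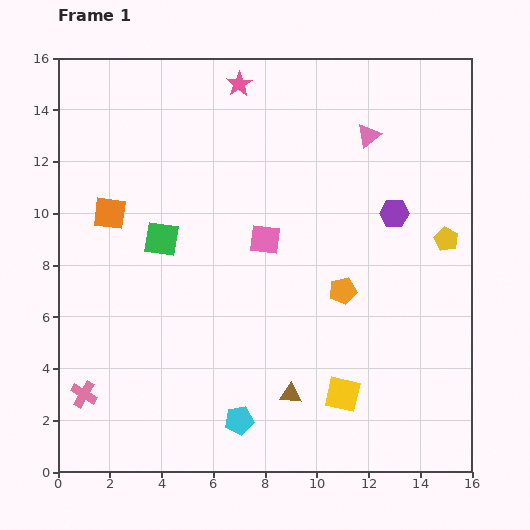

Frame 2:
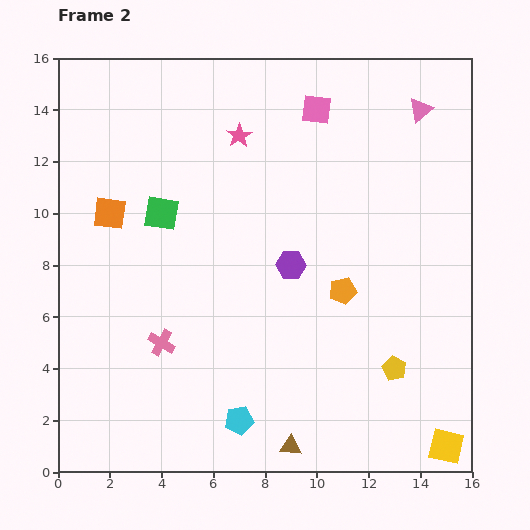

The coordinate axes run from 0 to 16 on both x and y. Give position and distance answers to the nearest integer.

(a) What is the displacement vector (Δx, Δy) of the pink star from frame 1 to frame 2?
(0, -2)

The pink star was at (7, 15) in frame 1 and (7, 13) in frame 2.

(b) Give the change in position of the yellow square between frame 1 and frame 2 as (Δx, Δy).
(4, -2)

The yellow square was at (11, 3) in frame 1 and (15, 1) in frame 2.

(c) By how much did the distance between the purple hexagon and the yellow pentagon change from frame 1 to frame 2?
+4

Distance in frame 1: 2. Distance in frame 2: 6.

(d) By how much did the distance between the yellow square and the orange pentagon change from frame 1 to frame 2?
+3

Distance in frame 1: 4. Distance in frame 2: 7.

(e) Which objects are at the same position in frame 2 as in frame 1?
the orange square, the orange pentagon, the cyan pentagon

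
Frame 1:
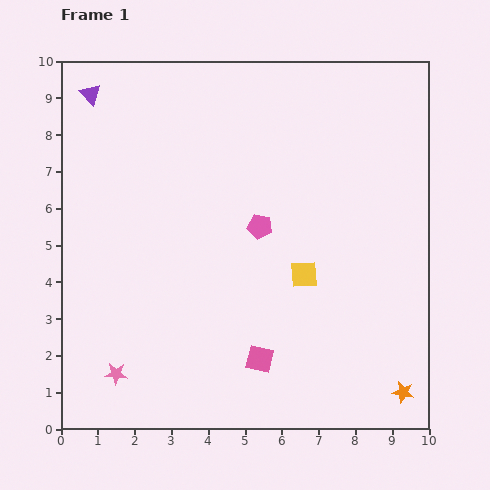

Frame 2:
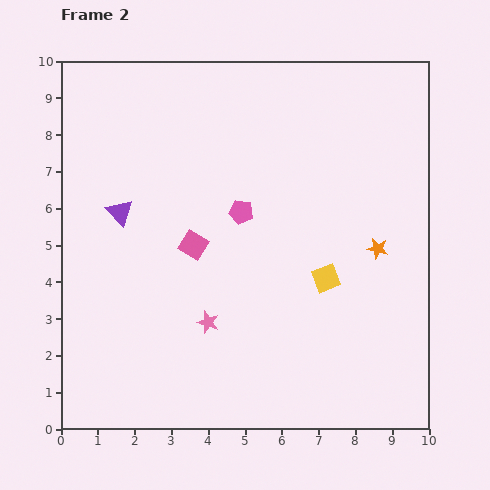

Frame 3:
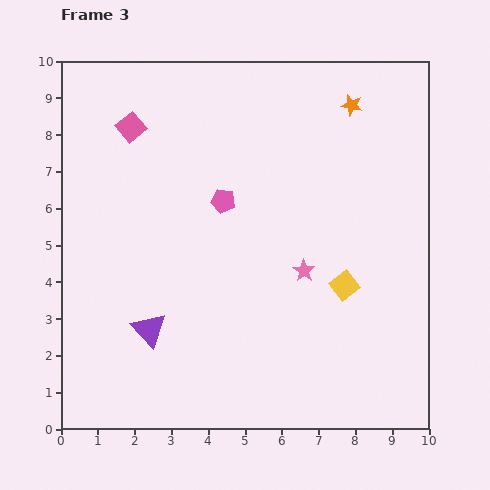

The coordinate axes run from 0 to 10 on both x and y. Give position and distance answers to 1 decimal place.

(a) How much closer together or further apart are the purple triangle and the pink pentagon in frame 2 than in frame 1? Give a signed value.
-2.5

Distance in frame 1: 5.8. Distance in frame 2: 3.3.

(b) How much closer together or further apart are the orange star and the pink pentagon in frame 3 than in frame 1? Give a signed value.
-1.6

Distance in frame 1: 6.0. Distance in frame 3: 4.4.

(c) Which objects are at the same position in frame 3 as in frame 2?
none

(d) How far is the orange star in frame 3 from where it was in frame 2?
4.0

The orange star moved from (8.6, 4.9) to (7.9, 8.8), a distance of √(0.7² + 3.9²) ≈ 4.0.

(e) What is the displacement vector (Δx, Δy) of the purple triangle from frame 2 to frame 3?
(0.8, -3.2)

The purple triangle was at (1.6, 5.9) in frame 2 and (2.4, 2.7) in frame 3.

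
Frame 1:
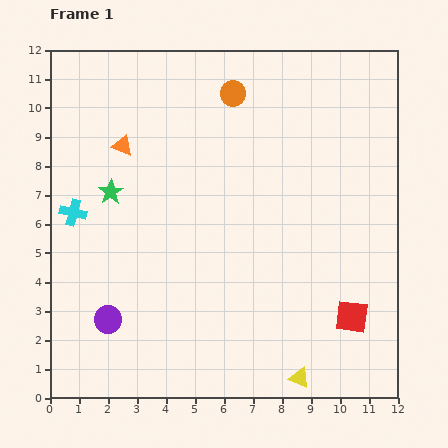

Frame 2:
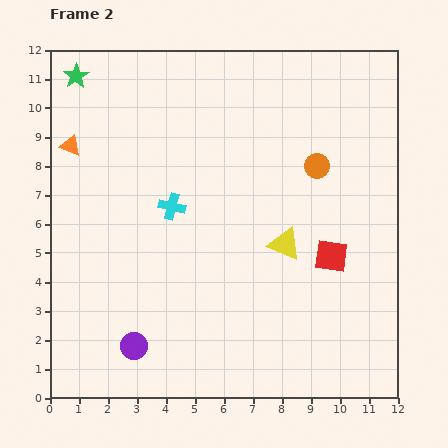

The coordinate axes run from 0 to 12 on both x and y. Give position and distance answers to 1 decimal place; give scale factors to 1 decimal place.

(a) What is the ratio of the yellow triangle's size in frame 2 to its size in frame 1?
1.6×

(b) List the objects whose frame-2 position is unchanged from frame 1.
none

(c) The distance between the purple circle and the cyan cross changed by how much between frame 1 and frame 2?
+1.1

Distance in frame 1: 3.9. Distance in frame 2: 5.0.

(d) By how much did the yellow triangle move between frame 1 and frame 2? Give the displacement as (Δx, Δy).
(-0.5, 4.6)

The yellow triangle was at (8.6, 0.7) in frame 1 and (8.1, 5.3) in frame 2.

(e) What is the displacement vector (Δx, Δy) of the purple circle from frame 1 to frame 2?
(0.9, -0.9)

The purple circle was at (2.0, 2.7) in frame 1 and (2.9, 1.8) in frame 2.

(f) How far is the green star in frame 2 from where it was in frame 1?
4.2

The green star moved from (2.1, 7.1) to (0.9, 11.1), a distance of √(1.2² + 4.0²) ≈ 4.2.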